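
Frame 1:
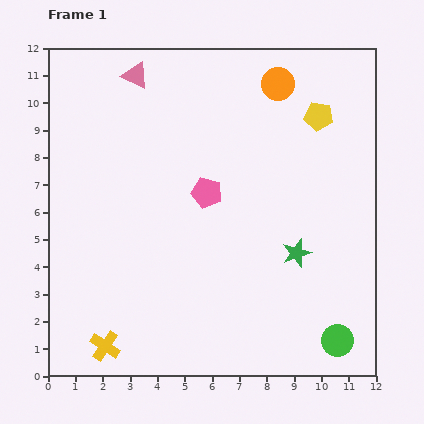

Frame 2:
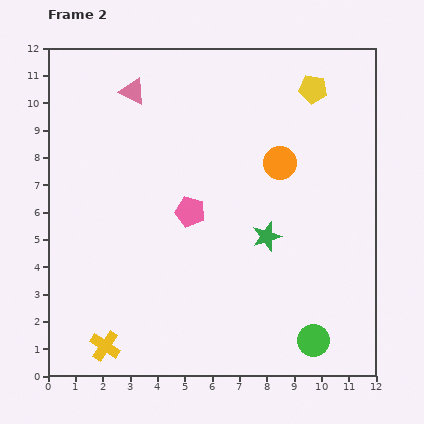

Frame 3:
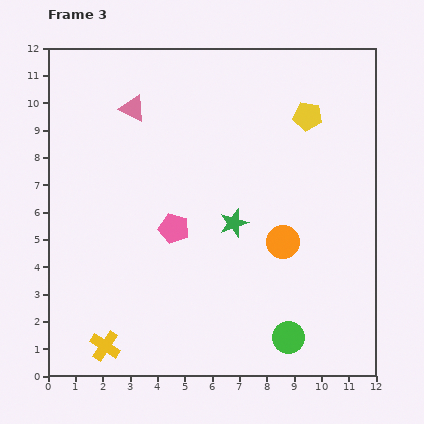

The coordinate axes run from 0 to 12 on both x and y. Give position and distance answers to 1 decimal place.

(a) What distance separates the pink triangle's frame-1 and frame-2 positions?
0.6

The pink triangle moved from (3.2, 11.0) to (3.1, 10.4), a distance of √(0.1² + 0.6²) ≈ 0.6.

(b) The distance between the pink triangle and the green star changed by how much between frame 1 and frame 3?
-3.2

Distance in frame 1: 8.8. Distance in frame 3: 5.6.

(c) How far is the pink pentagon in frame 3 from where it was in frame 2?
0.8

The pink pentagon moved from (5.2, 6.0) to (4.6, 5.4), a distance of √(0.6² + 0.6²) ≈ 0.8.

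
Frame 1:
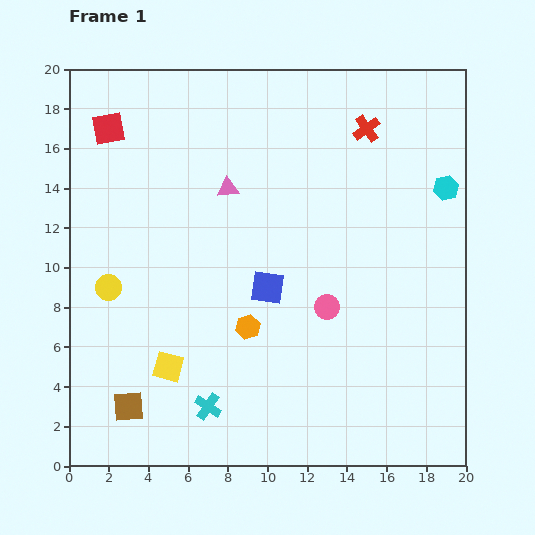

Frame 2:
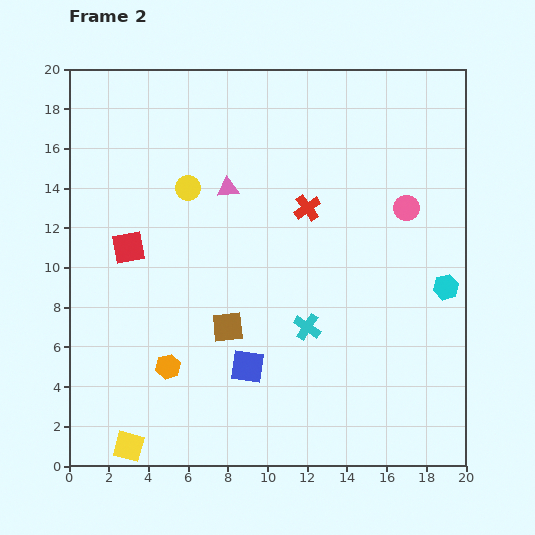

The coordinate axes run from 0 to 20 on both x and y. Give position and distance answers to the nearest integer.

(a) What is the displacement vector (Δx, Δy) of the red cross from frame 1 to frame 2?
(-3, -4)

The red cross was at (15, 17) in frame 1 and (12, 13) in frame 2.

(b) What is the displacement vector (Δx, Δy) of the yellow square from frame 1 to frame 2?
(-2, -4)

The yellow square was at (5, 5) in frame 1 and (3, 1) in frame 2.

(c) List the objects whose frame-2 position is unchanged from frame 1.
the pink triangle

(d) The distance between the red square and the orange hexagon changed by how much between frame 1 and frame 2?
-6

Distance in frame 1: 12. Distance in frame 2: 6.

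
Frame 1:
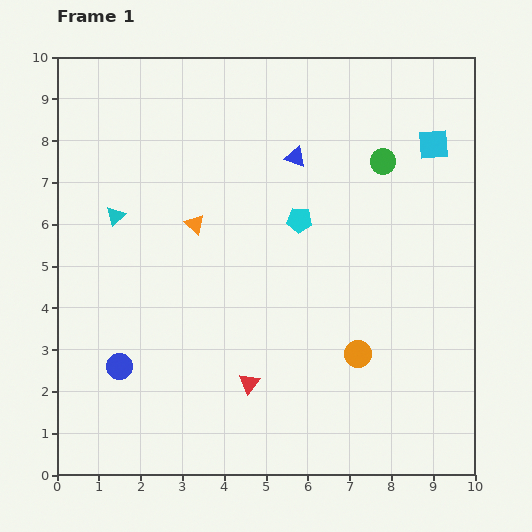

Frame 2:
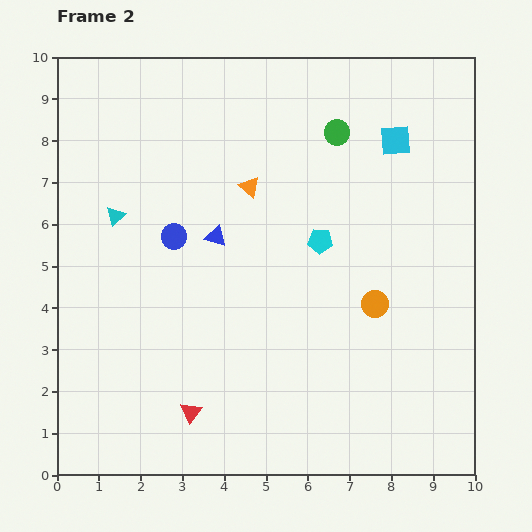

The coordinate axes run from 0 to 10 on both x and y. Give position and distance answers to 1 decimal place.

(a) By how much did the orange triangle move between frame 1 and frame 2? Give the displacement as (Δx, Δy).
(1.3, 0.9)

The orange triangle was at (3.3, 6.0) in frame 1 and (4.6, 6.9) in frame 2.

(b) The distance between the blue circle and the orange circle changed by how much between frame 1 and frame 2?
-0.6

Distance in frame 1: 5.7. Distance in frame 2: 5.1.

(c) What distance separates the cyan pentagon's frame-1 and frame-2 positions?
0.7

The cyan pentagon moved from (5.8, 6.1) to (6.3, 5.6), a distance of √(0.5² + 0.5²) ≈ 0.7.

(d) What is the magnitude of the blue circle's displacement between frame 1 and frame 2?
3.4

The blue circle moved from (1.5, 2.6) to (2.8, 5.7), a distance of √(1.3² + 3.1²) ≈ 3.4.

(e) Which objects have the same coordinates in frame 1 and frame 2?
the cyan triangle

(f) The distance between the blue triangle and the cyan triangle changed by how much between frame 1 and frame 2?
-2.0

Distance in frame 1: 4.5. Distance in frame 2: 2.5.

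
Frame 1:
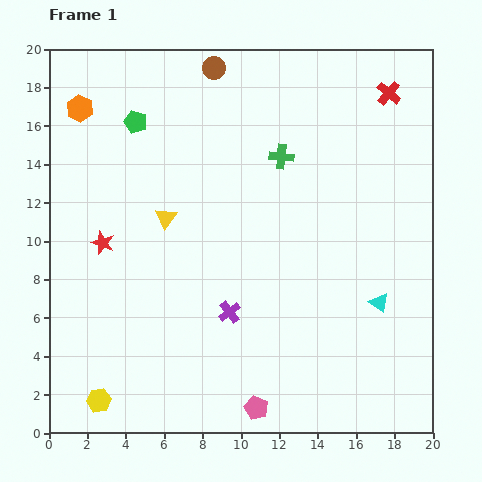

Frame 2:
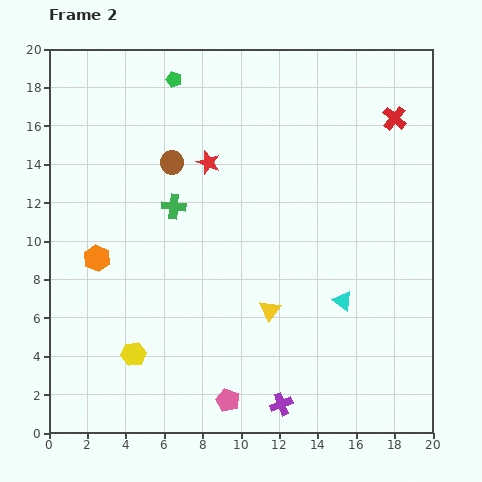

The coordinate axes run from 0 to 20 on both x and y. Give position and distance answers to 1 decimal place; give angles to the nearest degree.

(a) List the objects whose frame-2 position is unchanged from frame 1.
none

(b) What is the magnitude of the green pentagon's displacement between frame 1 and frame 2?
3.0

The green pentagon moved from (4.5, 16.2) to (6.5, 18.4), a distance of √(2.0² + 2.2²) ≈ 3.0.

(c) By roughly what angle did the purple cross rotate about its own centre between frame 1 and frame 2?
16° clockwise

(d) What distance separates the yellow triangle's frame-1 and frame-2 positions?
7.2

The yellow triangle moved from (6.1, 11.2) to (11.5, 6.4), a distance of √(5.4² + 4.8²) ≈ 7.2.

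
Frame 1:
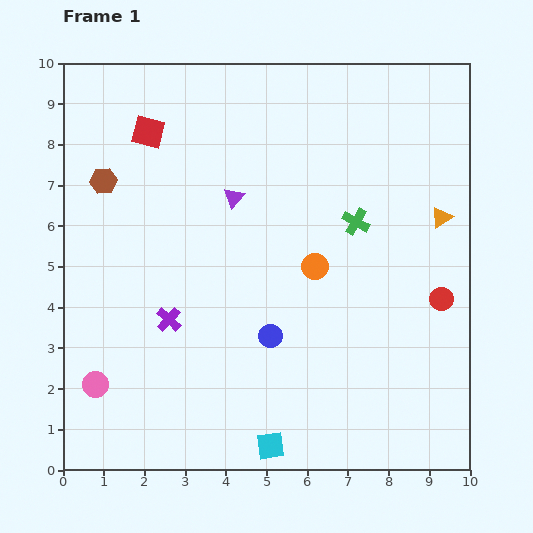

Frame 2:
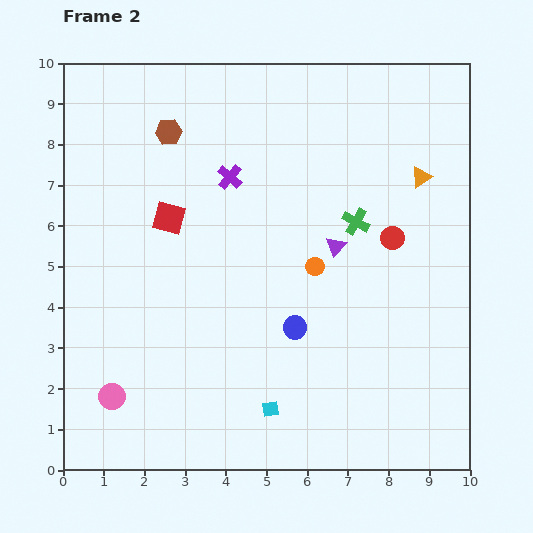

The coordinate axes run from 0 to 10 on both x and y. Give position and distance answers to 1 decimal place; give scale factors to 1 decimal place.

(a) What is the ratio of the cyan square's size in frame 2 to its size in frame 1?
0.6×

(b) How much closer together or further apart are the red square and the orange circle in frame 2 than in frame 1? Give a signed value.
-1.5

Distance in frame 1: 5.3. Distance in frame 2: 3.8.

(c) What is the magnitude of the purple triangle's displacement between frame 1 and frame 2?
2.8

The purple triangle moved from (4.2, 6.7) to (6.7, 5.5), a distance of √(2.5² + 1.2²) ≈ 2.8.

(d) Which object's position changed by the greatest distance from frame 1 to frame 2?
the purple cross

(moved 3.8; next 2.8)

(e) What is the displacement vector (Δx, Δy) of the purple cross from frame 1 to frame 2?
(1.5, 3.5)

The purple cross was at (2.6, 3.7) in frame 1 and (4.1, 7.2) in frame 2.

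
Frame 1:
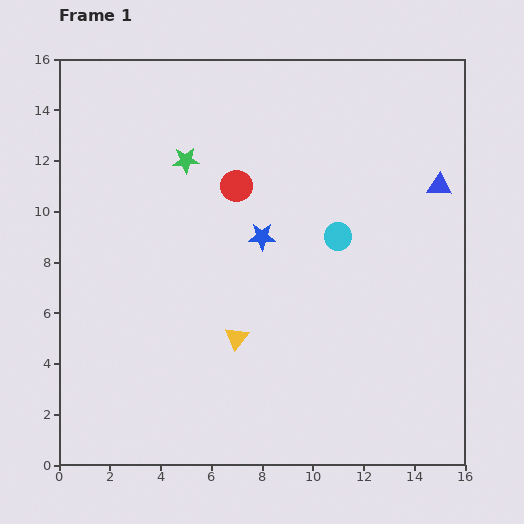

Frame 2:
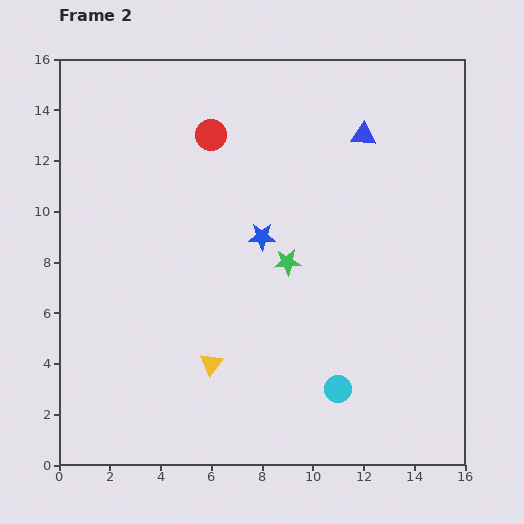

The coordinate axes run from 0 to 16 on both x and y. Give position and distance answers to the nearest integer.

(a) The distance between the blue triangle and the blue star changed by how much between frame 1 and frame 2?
-1

Distance in frame 1: 7. Distance in frame 2: 6.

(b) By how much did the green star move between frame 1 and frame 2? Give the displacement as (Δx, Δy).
(4, -4)

The green star was at (5, 12) in frame 1 and (9, 8) in frame 2.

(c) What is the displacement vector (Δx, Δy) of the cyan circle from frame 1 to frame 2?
(0, -6)

The cyan circle was at (11, 9) in frame 1 and (11, 3) in frame 2.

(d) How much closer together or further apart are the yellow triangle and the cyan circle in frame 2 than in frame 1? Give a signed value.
-1

Distance in frame 1: 6. Distance in frame 2: 5.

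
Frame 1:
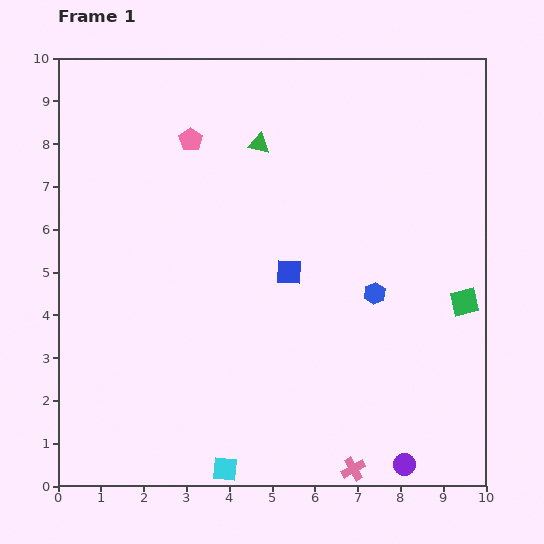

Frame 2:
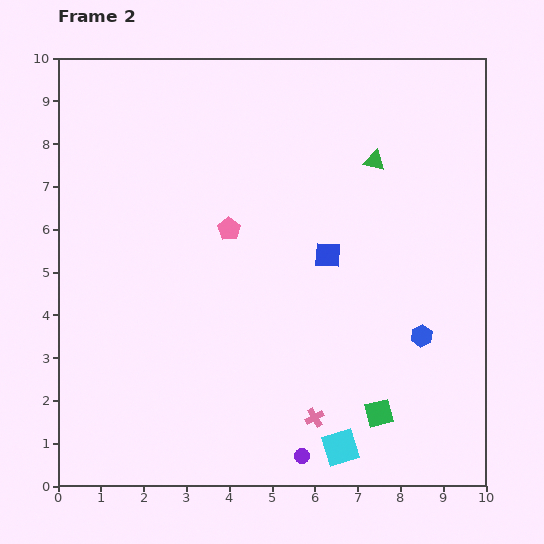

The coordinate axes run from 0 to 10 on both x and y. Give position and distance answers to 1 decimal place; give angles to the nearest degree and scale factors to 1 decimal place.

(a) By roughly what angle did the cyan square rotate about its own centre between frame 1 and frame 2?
22° counter-clockwise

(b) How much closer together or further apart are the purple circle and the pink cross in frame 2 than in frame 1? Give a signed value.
-0.3

Distance in frame 1: 1.2. Distance in frame 2: 0.9.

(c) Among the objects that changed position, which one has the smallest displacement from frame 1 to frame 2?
the blue square

(moved 1.0)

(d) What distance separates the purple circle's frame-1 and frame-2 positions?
2.4

The purple circle moved from (8.1, 0.5) to (5.7, 0.7), a distance of √(2.4² + 0.2²) ≈ 2.4.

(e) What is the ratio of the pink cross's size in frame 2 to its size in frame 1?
0.8×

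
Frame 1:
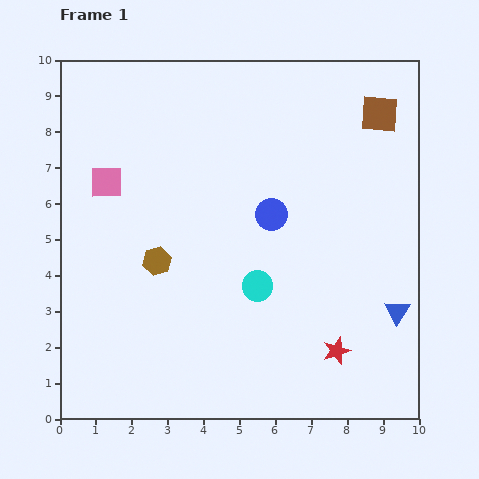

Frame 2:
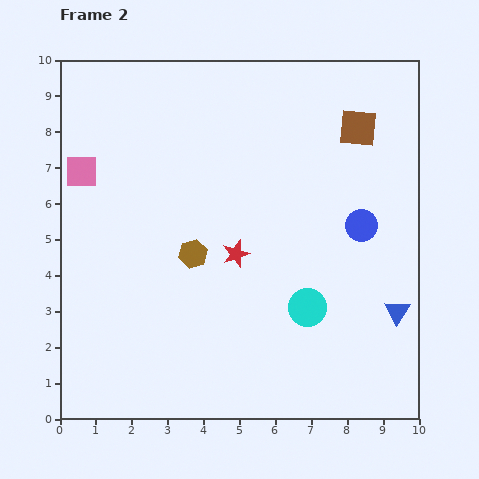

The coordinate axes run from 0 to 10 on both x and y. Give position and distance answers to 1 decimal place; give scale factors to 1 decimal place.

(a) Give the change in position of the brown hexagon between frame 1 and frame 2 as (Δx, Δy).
(1.0, 0.2)

The brown hexagon was at (2.7, 4.4) in frame 1 and (3.7, 4.6) in frame 2.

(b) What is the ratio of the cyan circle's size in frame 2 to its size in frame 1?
1.3×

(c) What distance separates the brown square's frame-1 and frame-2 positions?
0.7

The brown square moved from (8.9, 8.5) to (8.3, 8.1), a distance of √(0.6² + 0.4²) ≈ 0.7.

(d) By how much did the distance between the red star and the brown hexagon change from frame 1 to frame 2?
-4.4

Distance in frame 1: 5.6. Distance in frame 2: 1.2.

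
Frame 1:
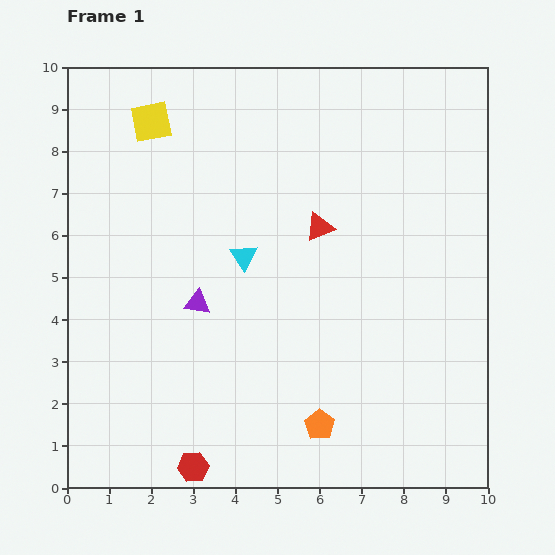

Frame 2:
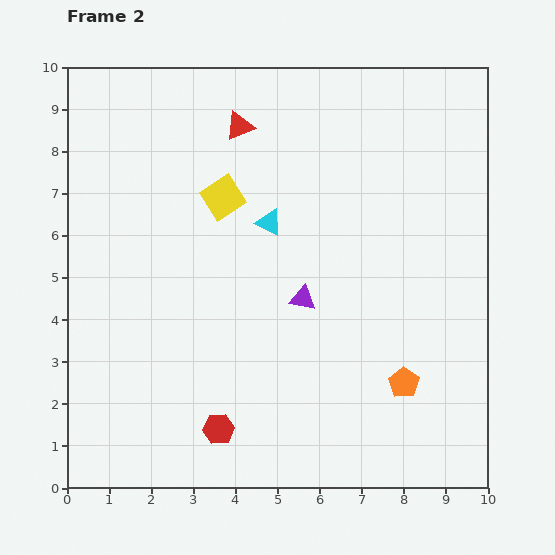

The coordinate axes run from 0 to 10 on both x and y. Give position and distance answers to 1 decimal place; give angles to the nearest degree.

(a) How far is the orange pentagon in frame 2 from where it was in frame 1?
2.2

The orange pentagon moved from (6.0, 1.5) to (8.0, 2.5), a distance of √(2.0² + 1.0²) ≈ 2.2.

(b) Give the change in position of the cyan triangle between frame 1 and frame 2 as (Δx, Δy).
(0.6, 0.8)

The cyan triangle was at (4.2, 5.5) in frame 1 and (4.8, 6.3) in frame 2.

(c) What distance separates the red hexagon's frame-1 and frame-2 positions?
1.1

The red hexagon moved from (3.0, 0.5) to (3.6, 1.4), a distance of √(0.6² + 0.9²) ≈ 1.1.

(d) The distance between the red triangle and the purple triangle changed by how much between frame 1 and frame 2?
+1.0

Distance in frame 1: 3.4. Distance in frame 2: 4.4.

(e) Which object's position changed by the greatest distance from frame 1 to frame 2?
the red triangle

(moved 3.1; next 2.5)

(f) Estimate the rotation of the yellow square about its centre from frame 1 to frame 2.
21° counter-clockwise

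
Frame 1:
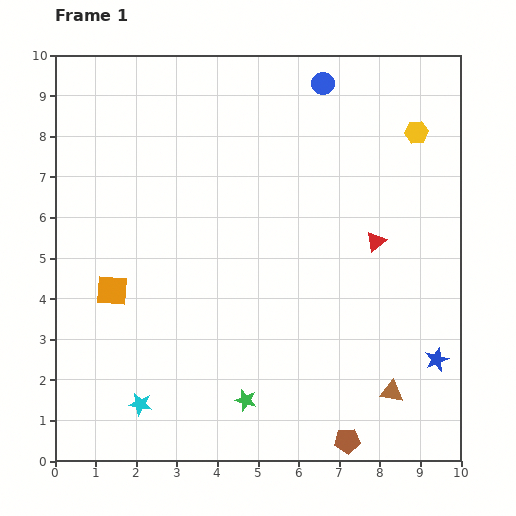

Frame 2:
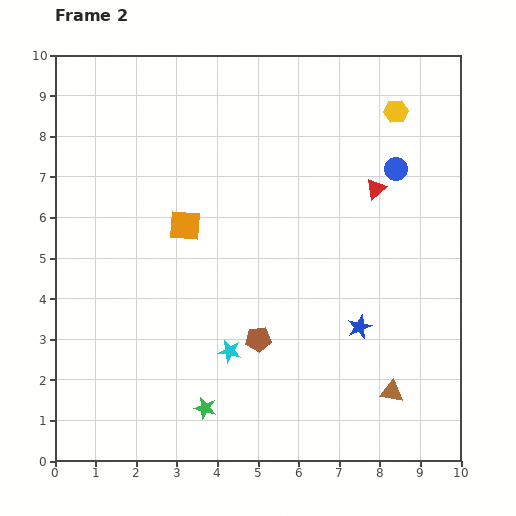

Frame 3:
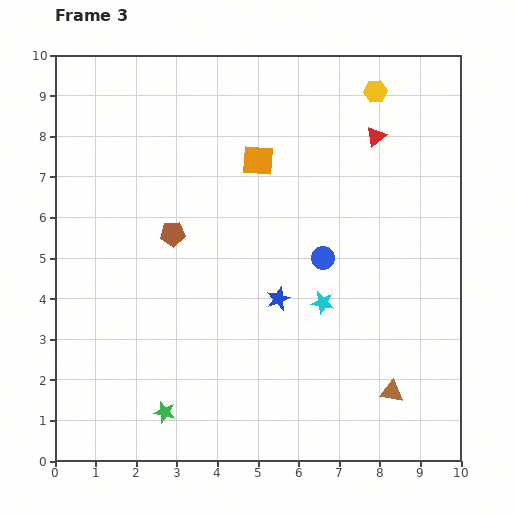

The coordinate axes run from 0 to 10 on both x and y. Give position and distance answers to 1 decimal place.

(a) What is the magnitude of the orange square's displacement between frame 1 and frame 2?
2.4

The orange square moved from (1.4, 4.2) to (3.2, 5.8), a distance of √(1.8² + 1.6²) ≈ 2.4.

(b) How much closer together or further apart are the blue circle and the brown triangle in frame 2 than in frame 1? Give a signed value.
-2.3

Distance in frame 1: 7.8. Distance in frame 2: 5.5.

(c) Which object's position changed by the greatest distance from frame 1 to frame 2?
the brown pentagon

(moved 3.3; next 2.8)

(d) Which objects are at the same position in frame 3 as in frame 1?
the brown triangle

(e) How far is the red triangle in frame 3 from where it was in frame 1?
2.6

The red triangle moved from (7.9, 5.4) to (7.9, 8.0), a distance of √(0.0² + 2.6²) ≈ 2.6.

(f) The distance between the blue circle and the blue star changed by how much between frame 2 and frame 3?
-2.5

Distance in frame 2: 4.0. Distance in frame 3: 1.5.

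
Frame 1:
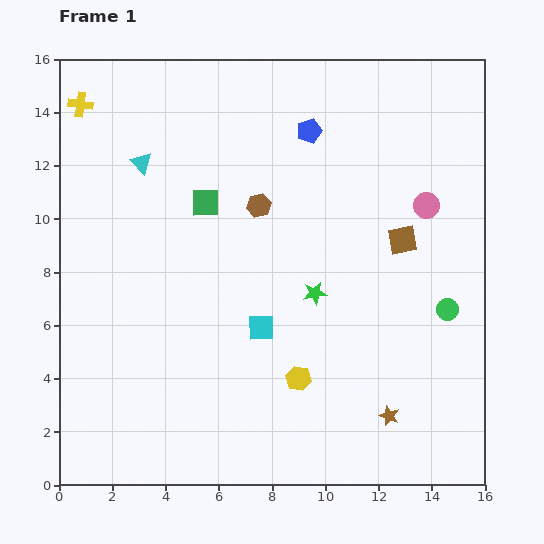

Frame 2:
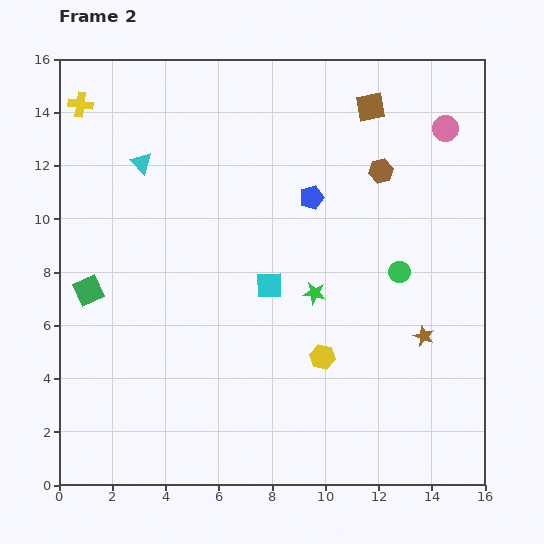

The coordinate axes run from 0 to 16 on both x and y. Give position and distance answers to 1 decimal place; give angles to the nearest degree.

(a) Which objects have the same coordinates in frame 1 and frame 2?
the cyan triangle, the yellow cross, the green star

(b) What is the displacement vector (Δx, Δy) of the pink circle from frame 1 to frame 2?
(0.7, 2.9)

The pink circle was at (13.8, 10.5) in frame 1 and (14.5, 13.4) in frame 2.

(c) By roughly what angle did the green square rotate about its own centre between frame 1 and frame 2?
24° counter-clockwise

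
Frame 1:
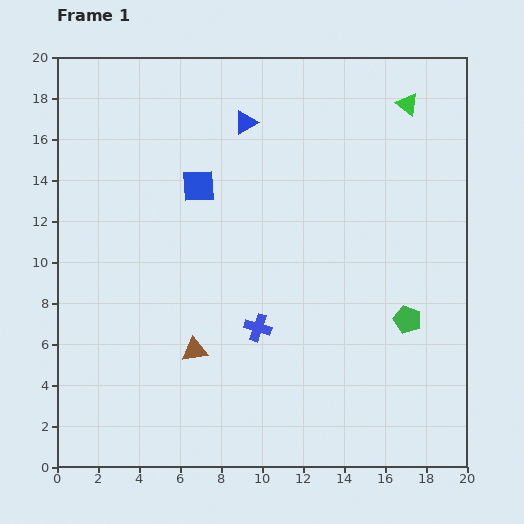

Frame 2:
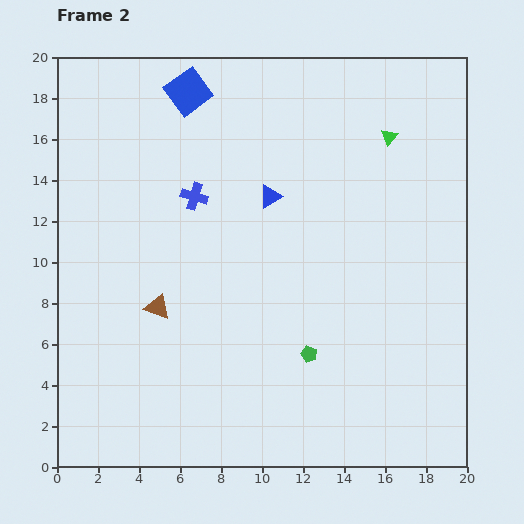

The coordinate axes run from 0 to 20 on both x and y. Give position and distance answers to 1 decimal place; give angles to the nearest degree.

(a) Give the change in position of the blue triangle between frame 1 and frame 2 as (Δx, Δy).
(1.2, -3.6)

The blue triangle was at (9.2, 16.8) in frame 1 and (10.4, 13.2) in frame 2.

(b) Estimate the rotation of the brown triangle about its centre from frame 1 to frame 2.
28° clockwise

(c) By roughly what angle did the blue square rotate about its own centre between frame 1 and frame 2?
33° counter-clockwise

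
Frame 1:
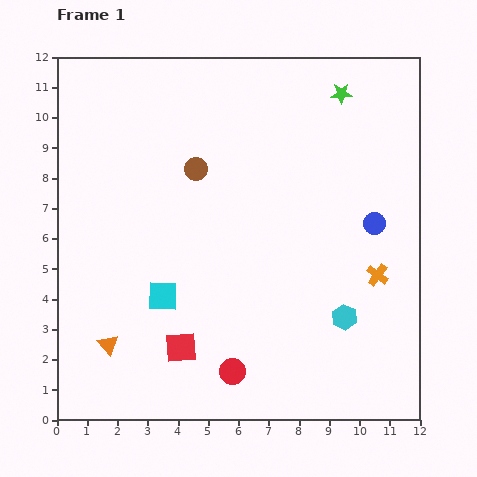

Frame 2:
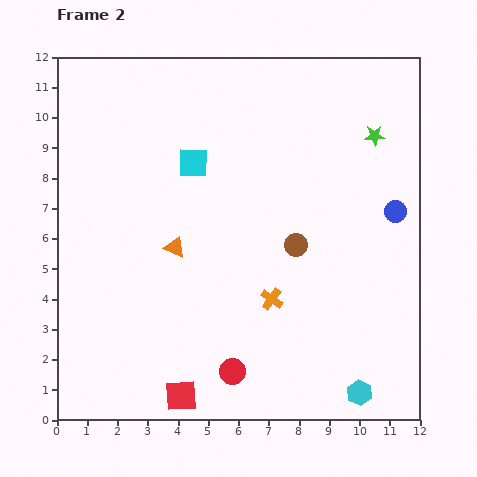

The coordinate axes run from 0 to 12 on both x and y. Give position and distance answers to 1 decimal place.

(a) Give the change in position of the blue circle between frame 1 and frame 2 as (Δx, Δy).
(0.7, 0.4)

The blue circle was at (10.5, 6.5) in frame 1 and (11.2, 6.9) in frame 2.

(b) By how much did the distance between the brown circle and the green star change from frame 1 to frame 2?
-1.0

Distance in frame 1: 5.4. Distance in frame 2: 4.4.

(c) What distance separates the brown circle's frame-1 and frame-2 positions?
4.1

The brown circle moved from (4.6, 8.3) to (7.9, 5.8), a distance of √(3.3² + 2.5²) ≈ 4.1.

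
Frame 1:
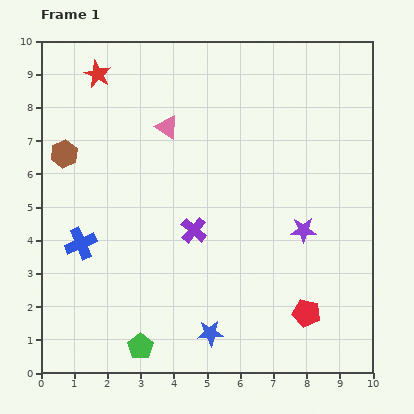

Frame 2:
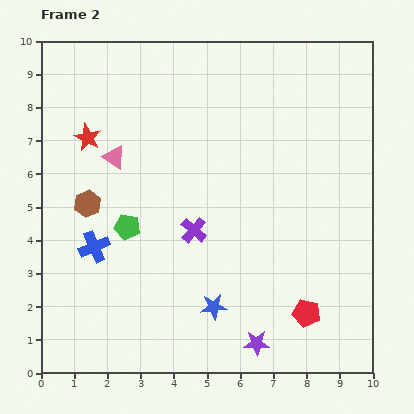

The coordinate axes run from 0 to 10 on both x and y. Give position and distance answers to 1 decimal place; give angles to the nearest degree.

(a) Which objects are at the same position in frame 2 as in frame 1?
the red pentagon, the purple cross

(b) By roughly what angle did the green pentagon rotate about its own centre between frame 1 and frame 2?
25° counter-clockwise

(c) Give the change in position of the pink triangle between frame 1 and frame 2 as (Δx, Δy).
(-1.6, -0.9)

The pink triangle was at (3.8, 7.4) in frame 1 and (2.2, 6.5) in frame 2.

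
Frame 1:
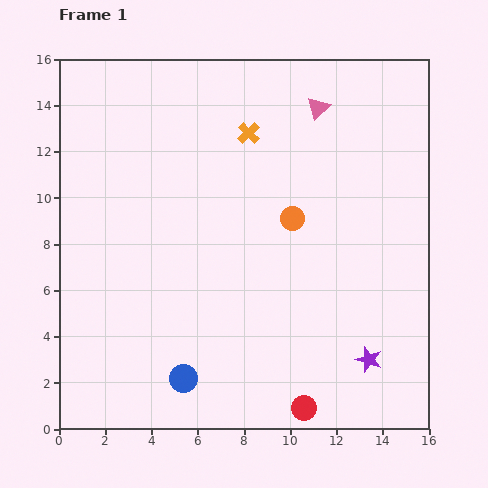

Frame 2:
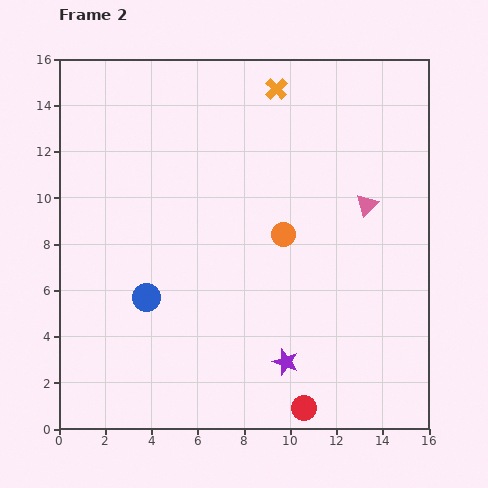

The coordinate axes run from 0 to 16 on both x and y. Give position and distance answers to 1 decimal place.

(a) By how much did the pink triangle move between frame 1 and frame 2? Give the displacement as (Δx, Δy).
(2.1, -4.2)

The pink triangle was at (11.2, 13.9) in frame 1 and (13.3, 9.7) in frame 2.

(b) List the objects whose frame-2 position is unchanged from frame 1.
the red circle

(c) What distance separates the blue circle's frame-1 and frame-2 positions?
3.8

The blue circle moved from (5.4, 2.2) to (3.8, 5.7), a distance of √(1.6² + 3.5²) ≈ 3.8.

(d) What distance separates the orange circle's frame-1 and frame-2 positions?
0.8

The orange circle moved from (10.1, 9.1) to (9.7, 8.4), a distance of √(0.4² + 0.7²) ≈ 0.8.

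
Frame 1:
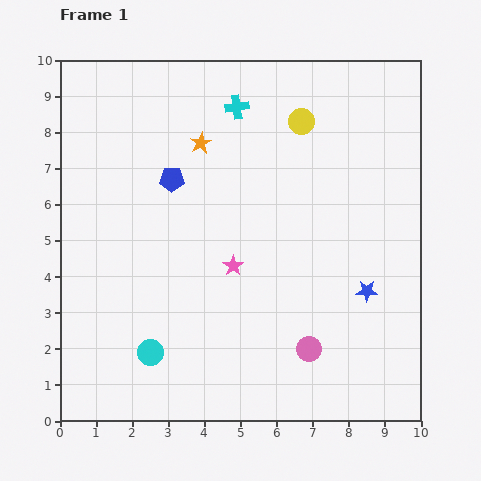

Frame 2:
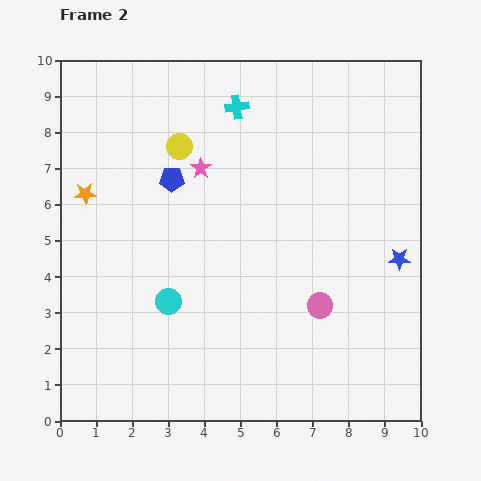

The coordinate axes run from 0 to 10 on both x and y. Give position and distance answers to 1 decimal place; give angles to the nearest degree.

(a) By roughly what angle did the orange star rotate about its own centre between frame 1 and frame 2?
24° clockwise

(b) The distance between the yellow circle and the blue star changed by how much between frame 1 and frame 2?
+1.8

Distance in frame 1: 5.0. Distance in frame 2: 6.8.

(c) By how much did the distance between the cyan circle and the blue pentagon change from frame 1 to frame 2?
-1.4

Distance in frame 1: 4.8. Distance in frame 2: 3.4.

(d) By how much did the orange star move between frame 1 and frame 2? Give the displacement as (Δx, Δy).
(-3.2, -1.4)

The orange star was at (3.9, 7.7) in frame 1 and (0.7, 6.3) in frame 2.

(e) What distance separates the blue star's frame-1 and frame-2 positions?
1.3

The blue star moved from (8.5, 3.6) to (9.4, 4.5), a distance of √(0.9² + 0.9²) ≈ 1.3.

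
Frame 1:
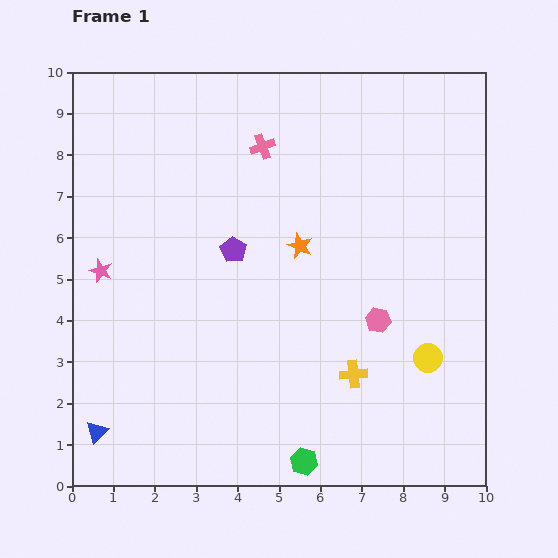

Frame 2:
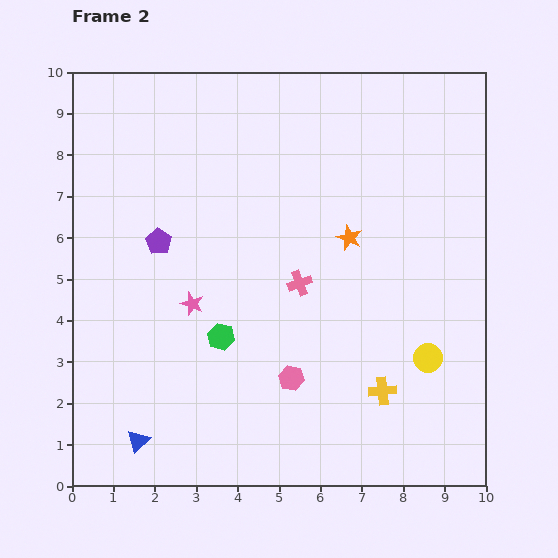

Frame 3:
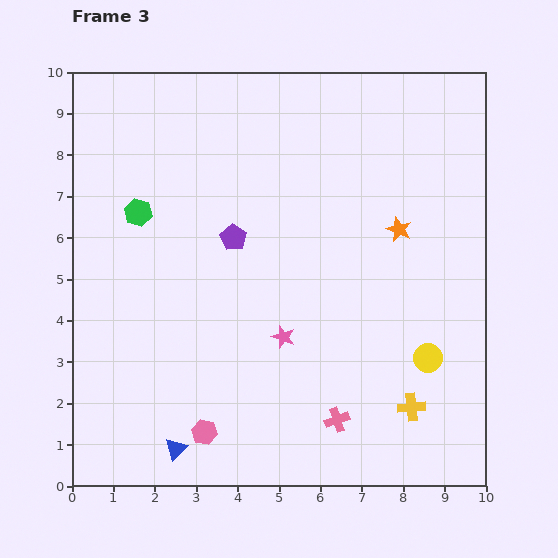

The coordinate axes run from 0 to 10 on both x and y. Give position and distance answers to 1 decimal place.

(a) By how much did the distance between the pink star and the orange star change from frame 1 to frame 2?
-0.7

Distance in frame 1: 4.8. Distance in frame 2: 4.1.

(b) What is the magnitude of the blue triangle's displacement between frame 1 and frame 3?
1.9

The blue triangle moved from (0.6, 1.3) to (2.5, 0.9), a distance of √(1.9² + 0.4²) ≈ 1.9.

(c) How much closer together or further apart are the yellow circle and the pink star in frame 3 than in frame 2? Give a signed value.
-2.3

Distance in frame 2: 5.8. Distance in frame 3: 3.5.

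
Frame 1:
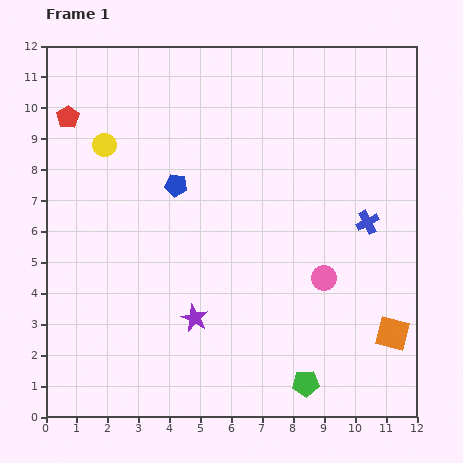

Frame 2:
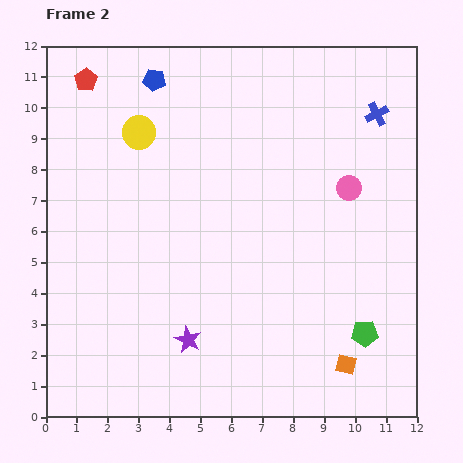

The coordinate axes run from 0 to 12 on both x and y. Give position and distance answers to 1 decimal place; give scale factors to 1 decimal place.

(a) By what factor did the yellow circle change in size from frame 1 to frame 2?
1.4×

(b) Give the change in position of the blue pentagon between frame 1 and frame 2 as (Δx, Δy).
(-0.7, 3.4)

The blue pentagon was at (4.2, 7.5) in frame 1 and (3.5, 10.9) in frame 2.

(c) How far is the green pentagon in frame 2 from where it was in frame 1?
2.5

The green pentagon moved from (8.4, 1.1) to (10.3, 2.7), a distance of √(1.9² + 1.6²) ≈ 2.5.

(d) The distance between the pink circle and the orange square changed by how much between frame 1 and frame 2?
+2.9

Distance in frame 1: 2.8. Distance in frame 2: 5.7.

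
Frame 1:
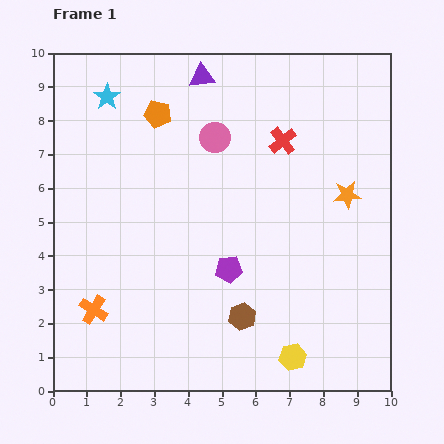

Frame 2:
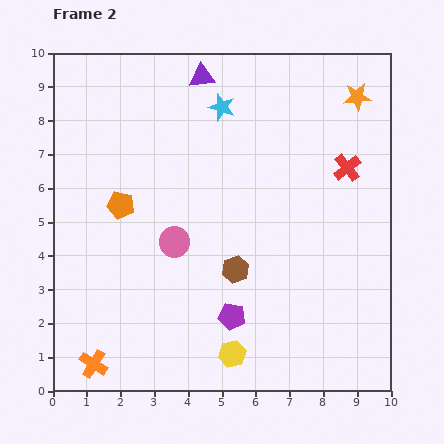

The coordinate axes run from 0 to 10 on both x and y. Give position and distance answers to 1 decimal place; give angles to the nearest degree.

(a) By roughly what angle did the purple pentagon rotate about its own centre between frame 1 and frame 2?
15° clockwise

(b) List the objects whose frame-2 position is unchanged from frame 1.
the purple triangle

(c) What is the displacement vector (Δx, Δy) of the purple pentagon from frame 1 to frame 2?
(0.1, -1.4)

The purple pentagon was at (5.2, 3.6) in frame 1 and (5.3, 2.2) in frame 2.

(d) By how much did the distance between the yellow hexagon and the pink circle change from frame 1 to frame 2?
-3.2

Distance in frame 1: 6.9. Distance in frame 2: 3.7.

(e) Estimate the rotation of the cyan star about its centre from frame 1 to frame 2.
21° counter-clockwise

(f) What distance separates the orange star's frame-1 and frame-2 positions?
2.9

The orange star moved from (8.7, 5.8) to (9.0, 8.7), a distance of √(0.3² + 2.9²) ≈ 2.9.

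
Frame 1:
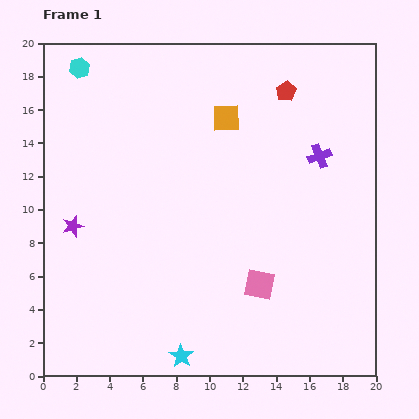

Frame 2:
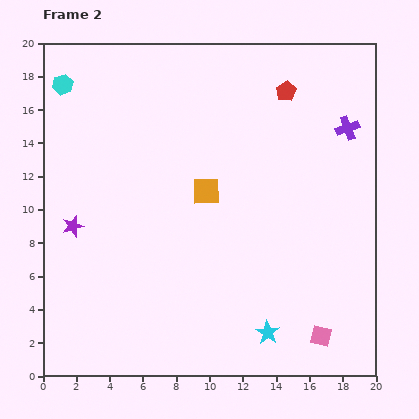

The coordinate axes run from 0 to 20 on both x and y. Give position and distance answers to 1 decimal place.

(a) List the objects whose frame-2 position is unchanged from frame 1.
the red pentagon, the purple star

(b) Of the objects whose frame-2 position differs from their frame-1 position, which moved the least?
the cyan hexagon

(moved 1.4)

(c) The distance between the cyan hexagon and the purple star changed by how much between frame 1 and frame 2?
-1.0

Distance in frame 1: 9.5. Distance in frame 2: 8.5.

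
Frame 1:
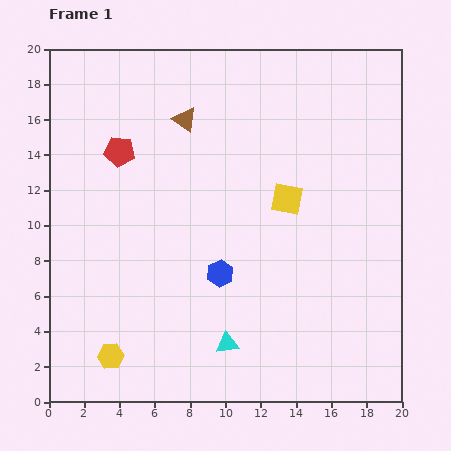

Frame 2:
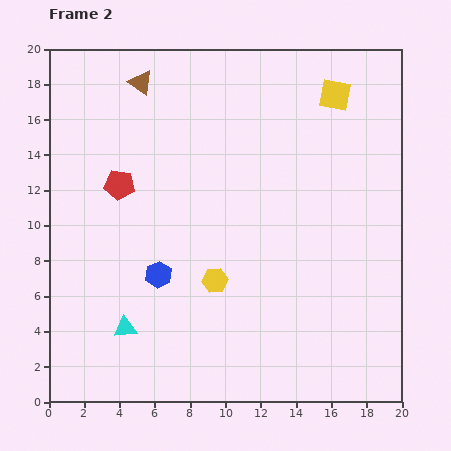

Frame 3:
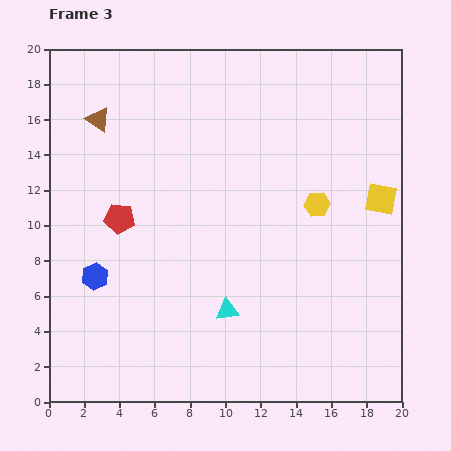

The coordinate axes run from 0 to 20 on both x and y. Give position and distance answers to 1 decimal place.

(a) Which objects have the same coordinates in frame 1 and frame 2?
none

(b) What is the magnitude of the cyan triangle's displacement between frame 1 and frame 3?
1.9

The cyan triangle moved from (10.1, 3.3) to (10.1, 5.2), a distance of √(0.0² + 1.9²) ≈ 1.9.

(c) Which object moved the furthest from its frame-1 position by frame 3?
the yellow hexagon

(moved 14.5; next 7.1)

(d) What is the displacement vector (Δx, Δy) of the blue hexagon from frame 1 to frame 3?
(-7.1, -0.2)

The blue hexagon was at (9.7, 7.3) in frame 1 and (2.6, 7.1) in frame 3.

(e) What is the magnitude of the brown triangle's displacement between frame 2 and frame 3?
3.2

The brown triangle moved from (5.2, 18.1) to (2.8, 16.0), a distance of √(2.4² + 2.1²) ≈ 3.2.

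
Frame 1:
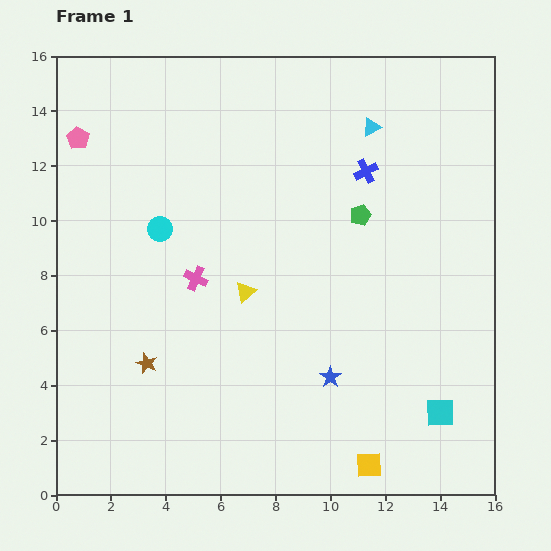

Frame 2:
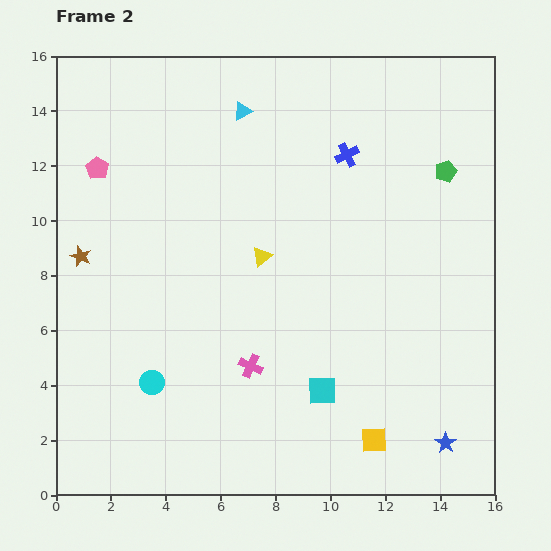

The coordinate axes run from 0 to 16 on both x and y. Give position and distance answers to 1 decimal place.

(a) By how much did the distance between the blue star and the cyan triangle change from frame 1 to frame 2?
+5.0

Distance in frame 1: 9.2. Distance in frame 2: 14.2.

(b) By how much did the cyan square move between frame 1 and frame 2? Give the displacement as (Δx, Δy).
(-4.3, 0.8)

The cyan square was at (14.0, 3.0) in frame 1 and (9.7, 3.8) in frame 2.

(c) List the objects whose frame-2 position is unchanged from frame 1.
none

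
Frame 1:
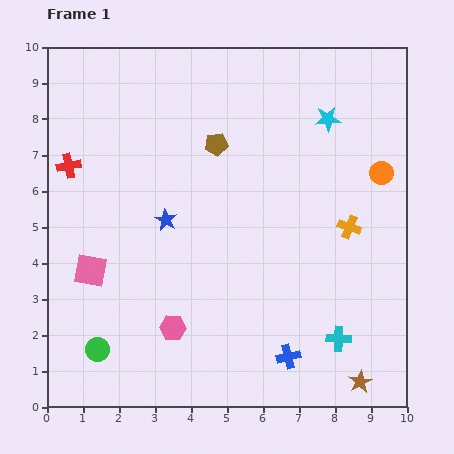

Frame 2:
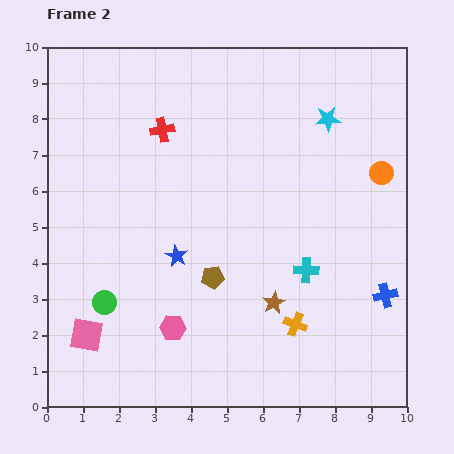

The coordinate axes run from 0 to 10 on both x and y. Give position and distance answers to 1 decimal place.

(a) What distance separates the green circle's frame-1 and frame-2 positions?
1.3

The green circle moved from (1.4, 1.6) to (1.6, 2.9), a distance of √(0.2² + 1.3²) ≈ 1.3.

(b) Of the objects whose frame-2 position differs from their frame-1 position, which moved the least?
the blue star

(moved 1.0)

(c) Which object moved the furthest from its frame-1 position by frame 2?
the brown pentagon

(moved 3.7; next 3.3)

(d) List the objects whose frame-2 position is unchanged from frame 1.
the pink hexagon, the cyan star, the orange circle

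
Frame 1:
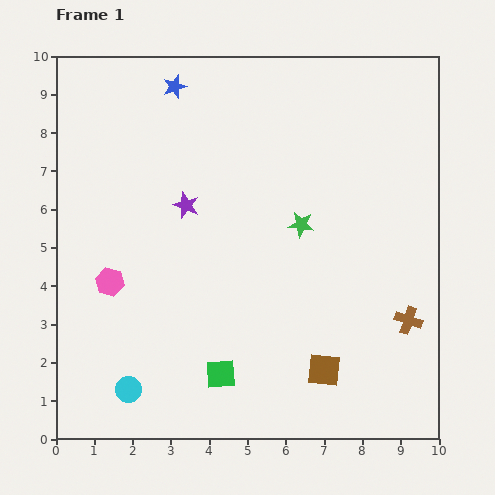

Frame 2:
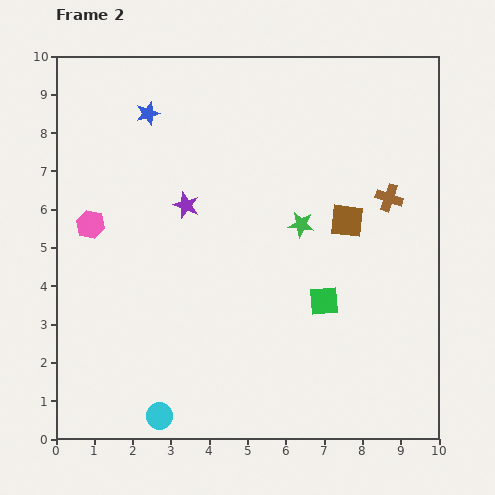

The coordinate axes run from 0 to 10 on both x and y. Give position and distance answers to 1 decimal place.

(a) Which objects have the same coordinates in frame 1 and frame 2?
the purple star, the green star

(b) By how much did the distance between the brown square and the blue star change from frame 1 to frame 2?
-2.5

Distance in frame 1: 8.4. Distance in frame 2: 5.9.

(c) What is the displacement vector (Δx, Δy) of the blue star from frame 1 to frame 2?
(-0.7, -0.7)

The blue star was at (3.1, 9.2) in frame 1 and (2.4, 8.5) in frame 2.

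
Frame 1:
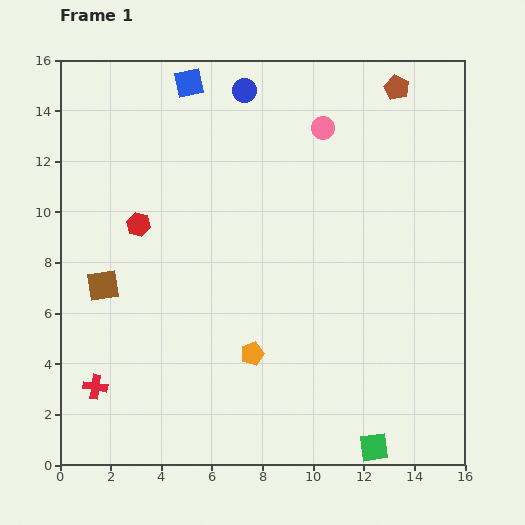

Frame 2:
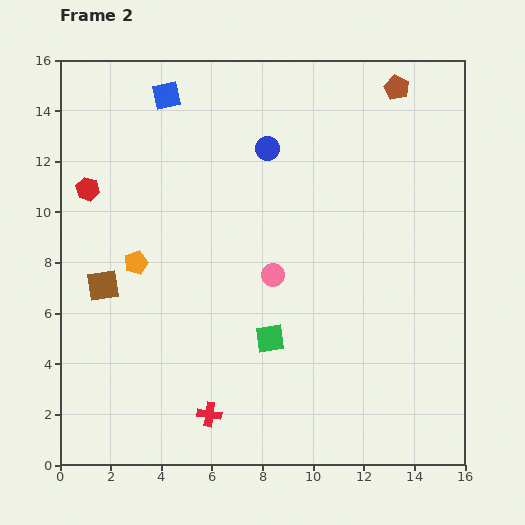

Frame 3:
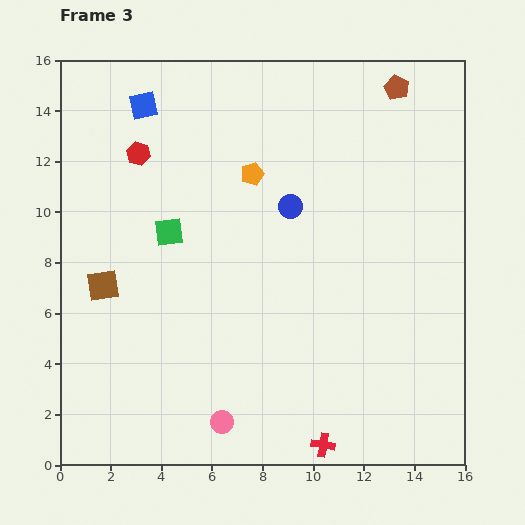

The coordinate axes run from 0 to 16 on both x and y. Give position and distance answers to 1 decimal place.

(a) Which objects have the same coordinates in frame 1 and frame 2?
the brown square, the brown pentagon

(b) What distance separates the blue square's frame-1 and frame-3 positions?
2.0

The blue square moved from (5.1, 15.1) to (3.3, 14.2), a distance of √(1.8² + 0.9²) ≈ 2.0.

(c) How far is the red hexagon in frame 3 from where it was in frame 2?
2.4

The red hexagon moved from (1.1, 10.9) to (3.1, 12.3), a distance of √(2.0² + 1.4²) ≈ 2.4.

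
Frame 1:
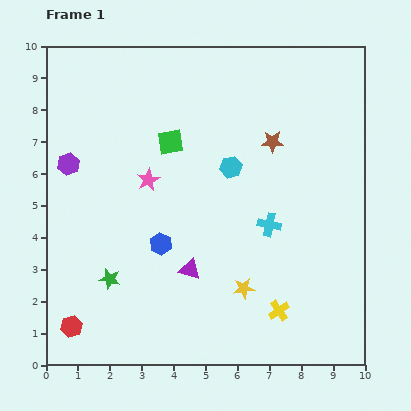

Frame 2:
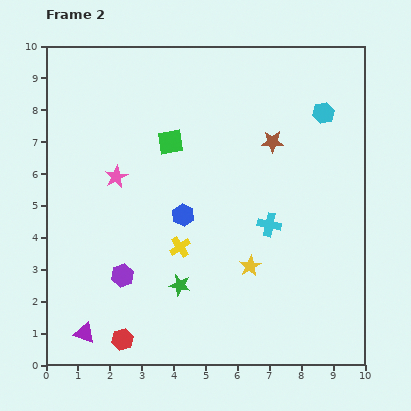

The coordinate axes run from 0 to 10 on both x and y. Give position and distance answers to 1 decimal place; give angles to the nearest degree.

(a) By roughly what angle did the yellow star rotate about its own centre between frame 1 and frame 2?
23° counter-clockwise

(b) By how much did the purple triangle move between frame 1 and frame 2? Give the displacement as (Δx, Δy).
(-3.3, -2.0)

The purple triangle was at (4.5, 3.0) in frame 1 and (1.2, 1.0) in frame 2.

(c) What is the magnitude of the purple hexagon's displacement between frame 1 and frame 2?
3.9

The purple hexagon moved from (0.7, 6.3) to (2.4, 2.8), a distance of √(1.7² + 3.5²) ≈ 3.9.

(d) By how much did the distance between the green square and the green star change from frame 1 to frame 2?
-0.2

Distance in frame 1: 4.7. Distance in frame 2: 4.5.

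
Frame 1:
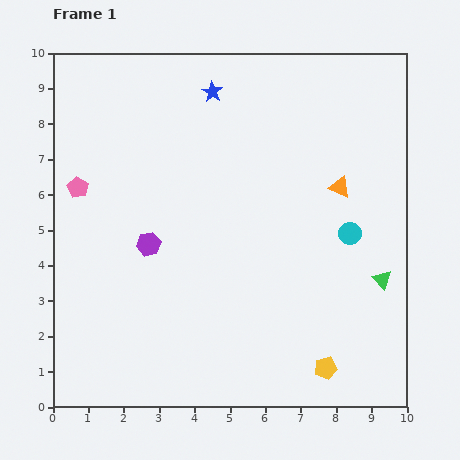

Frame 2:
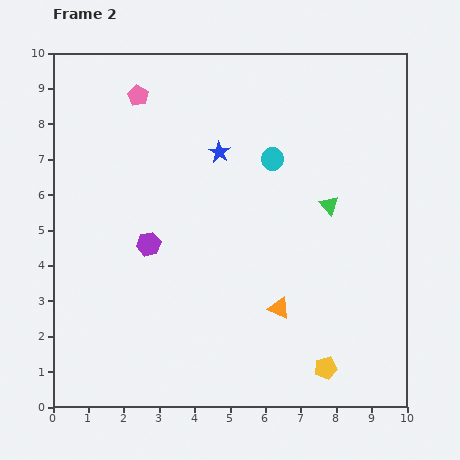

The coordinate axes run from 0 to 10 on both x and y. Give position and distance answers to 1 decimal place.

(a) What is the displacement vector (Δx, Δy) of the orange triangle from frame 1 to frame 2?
(-1.7, -3.4)

The orange triangle was at (8.1, 6.2) in frame 1 and (6.4, 2.8) in frame 2.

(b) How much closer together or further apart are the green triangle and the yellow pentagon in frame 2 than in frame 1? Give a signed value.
+1.6

Distance in frame 1: 3.0. Distance in frame 2: 4.6.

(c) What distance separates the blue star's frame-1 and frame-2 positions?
1.7

The blue star moved from (4.5, 8.9) to (4.7, 7.2), a distance of √(0.2² + 1.7²) ≈ 1.7.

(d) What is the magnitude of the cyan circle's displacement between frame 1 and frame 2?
3.0

The cyan circle moved from (8.4, 4.9) to (6.2, 7.0), a distance of √(2.2² + 2.1²) ≈ 3.0.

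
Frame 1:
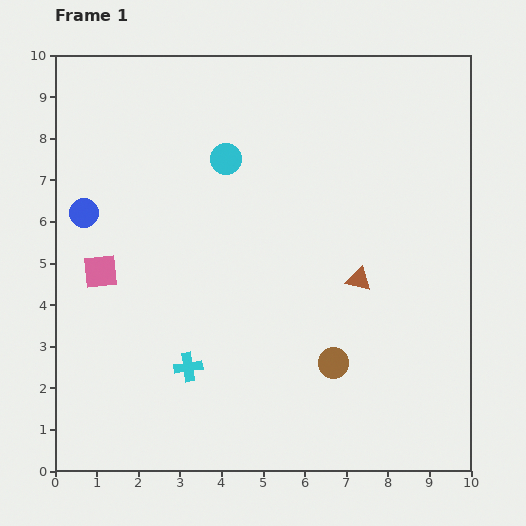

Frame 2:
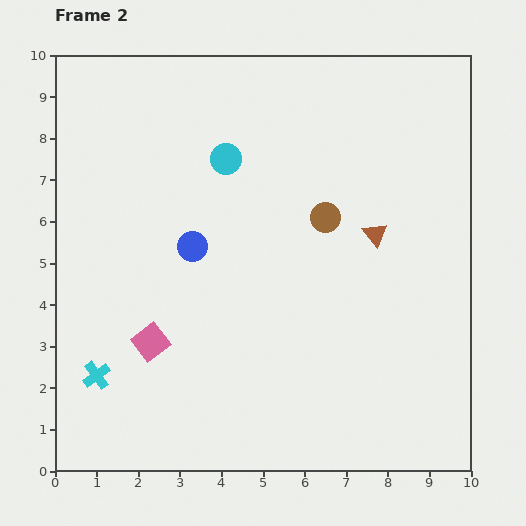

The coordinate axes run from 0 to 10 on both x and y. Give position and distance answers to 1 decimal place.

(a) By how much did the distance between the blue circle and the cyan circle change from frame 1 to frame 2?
-1.4

Distance in frame 1: 3.6. Distance in frame 2: 2.2.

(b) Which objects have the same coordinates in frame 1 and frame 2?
the cyan circle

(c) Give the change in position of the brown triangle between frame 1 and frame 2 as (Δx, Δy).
(0.4, 1.1)

The brown triangle was at (7.3, 4.6) in frame 1 and (7.7, 5.7) in frame 2.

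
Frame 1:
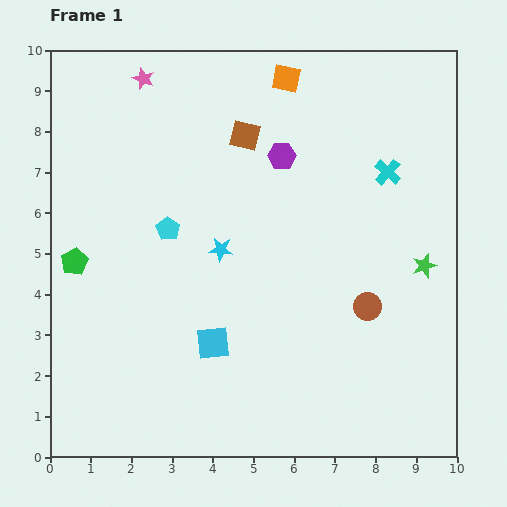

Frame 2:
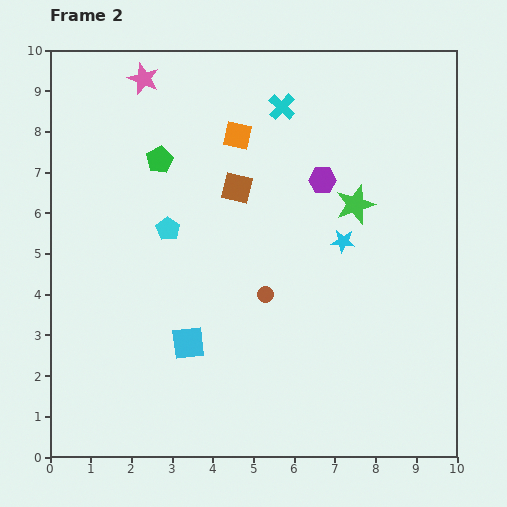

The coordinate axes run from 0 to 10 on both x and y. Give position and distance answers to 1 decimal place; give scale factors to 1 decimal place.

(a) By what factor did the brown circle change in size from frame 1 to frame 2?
0.6×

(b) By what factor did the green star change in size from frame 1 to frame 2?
1.6×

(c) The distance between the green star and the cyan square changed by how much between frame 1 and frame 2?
-0.2

Distance in frame 1: 5.5. Distance in frame 2: 5.3.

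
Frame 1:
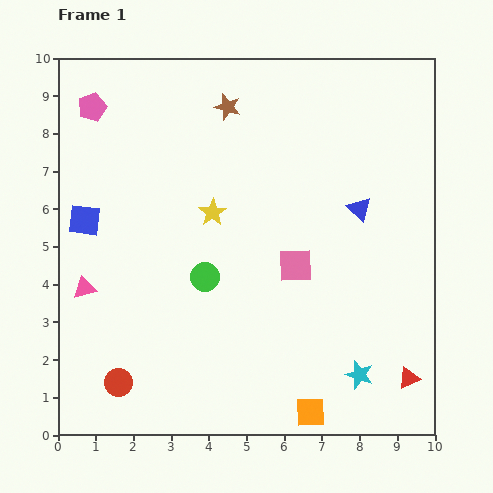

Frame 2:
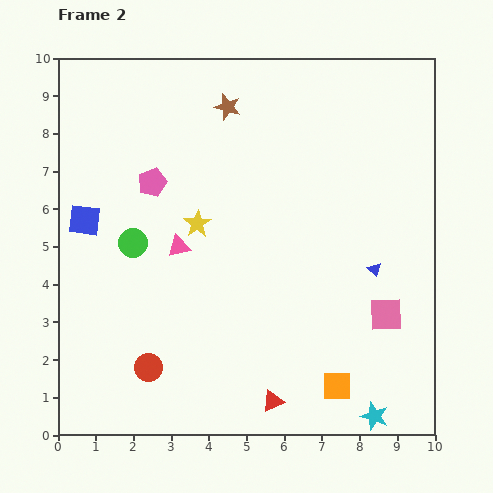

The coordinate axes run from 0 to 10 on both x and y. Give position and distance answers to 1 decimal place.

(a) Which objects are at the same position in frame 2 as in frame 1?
the blue square, the brown star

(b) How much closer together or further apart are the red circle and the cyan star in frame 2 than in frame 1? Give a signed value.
-0.3

Distance in frame 1: 6.4. Distance in frame 2: 6.1.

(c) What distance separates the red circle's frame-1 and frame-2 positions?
0.9

The red circle moved from (1.6, 1.4) to (2.4, 1.8), a distance of √(0.8² + 0.4²) ≈ 0.9.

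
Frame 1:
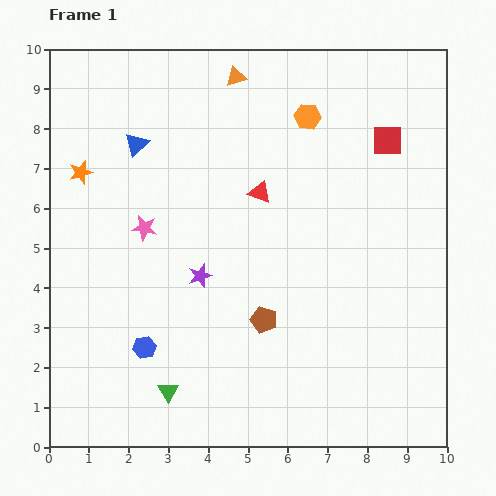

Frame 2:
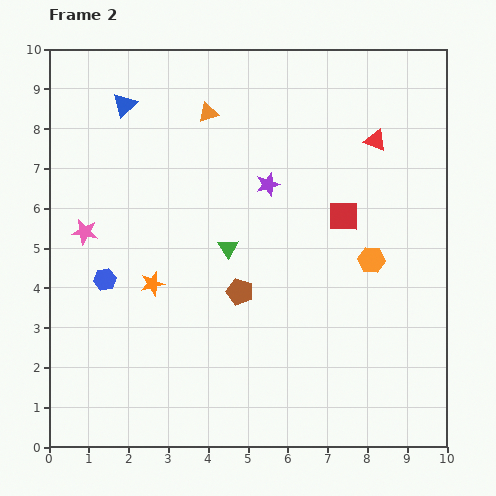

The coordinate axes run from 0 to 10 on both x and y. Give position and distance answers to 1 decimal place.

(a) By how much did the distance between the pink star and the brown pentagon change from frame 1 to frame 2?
+0.4

Distance in frame 1: 3.8. Distance in frame 2: 4.2.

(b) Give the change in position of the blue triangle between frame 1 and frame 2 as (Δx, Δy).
(-0.3, 1.0)

The blue triangle was at (2.2, 7.6) in frame 1 and (1.9, 8.6) in frame 2.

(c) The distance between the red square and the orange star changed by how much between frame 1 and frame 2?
-2.6

Distance in frame 1: 7.7. Distance in frame 2: 5.1.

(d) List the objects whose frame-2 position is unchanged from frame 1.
none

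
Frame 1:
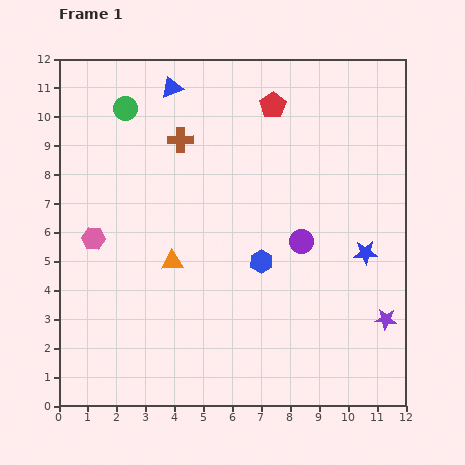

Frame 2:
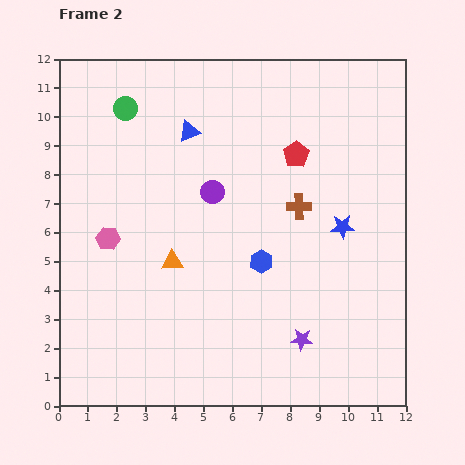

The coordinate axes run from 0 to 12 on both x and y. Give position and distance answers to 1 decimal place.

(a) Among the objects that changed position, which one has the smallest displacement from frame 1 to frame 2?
the pink hexagon

(moved 0.5)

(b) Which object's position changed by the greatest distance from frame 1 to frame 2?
the brown cross

(moved 4.7; next 3.5)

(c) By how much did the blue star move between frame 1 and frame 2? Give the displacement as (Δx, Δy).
(-0.8, 0.9)

The blue star was at (10.6, 5.3) in frame 1 and (9.8, 6.2) in frame 2.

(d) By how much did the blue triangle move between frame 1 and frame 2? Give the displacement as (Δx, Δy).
(0.6, -1.5)

The blue triangle was at (3.9, 11.0) in frame 1 and (4.5, 9.5) in frame 2.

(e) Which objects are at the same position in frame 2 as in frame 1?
the green circle, the orange triangle, the blue hexagon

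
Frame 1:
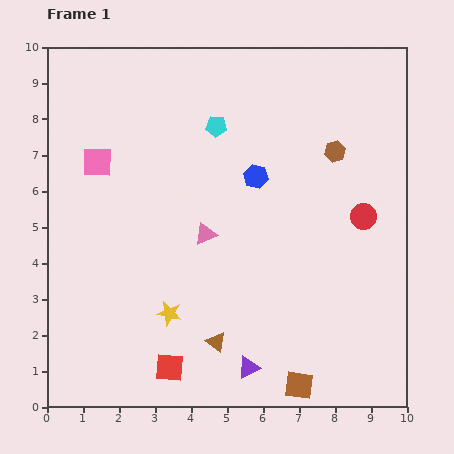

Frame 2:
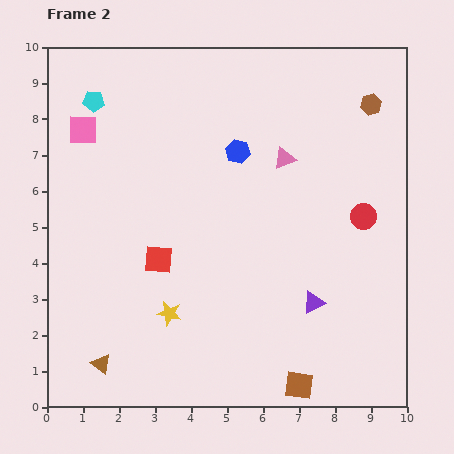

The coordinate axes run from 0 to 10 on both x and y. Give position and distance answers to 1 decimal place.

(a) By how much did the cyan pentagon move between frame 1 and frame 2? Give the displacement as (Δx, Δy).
(-3.4, 0.7)

The cyan pentagon was at (4.7, 7.8) in frame 1 and (1.3, 8.5) in frame 2.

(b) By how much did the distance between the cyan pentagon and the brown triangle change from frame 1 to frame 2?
+1.3

Distance in frame 1: 6.0. Distance in frame 2: 7.3.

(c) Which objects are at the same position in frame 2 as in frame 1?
the yellow star, the brown square, the red circle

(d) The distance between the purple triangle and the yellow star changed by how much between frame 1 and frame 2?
+1.3

Distance in frame 1: 2.7. Distance in frame 2: 4.0.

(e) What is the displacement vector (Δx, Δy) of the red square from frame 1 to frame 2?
(-0.3, 3.0)

The red square was at (3.4, 1.1) in frame 1 and (3.1, 4.1) in frame 2.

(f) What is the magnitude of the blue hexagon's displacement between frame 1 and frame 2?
0.9

The blue hexagon moved from (5.8, 6.4) to (5.3, 7.1), a distance of √(0.5² + 0.7²) ≈ 0.9.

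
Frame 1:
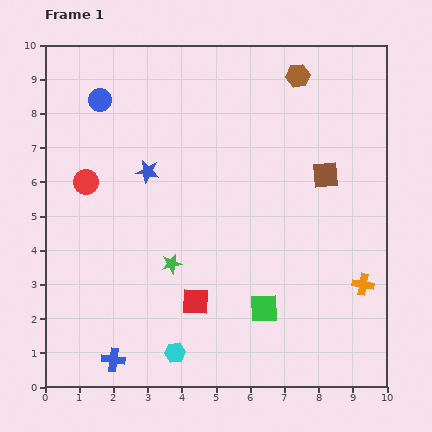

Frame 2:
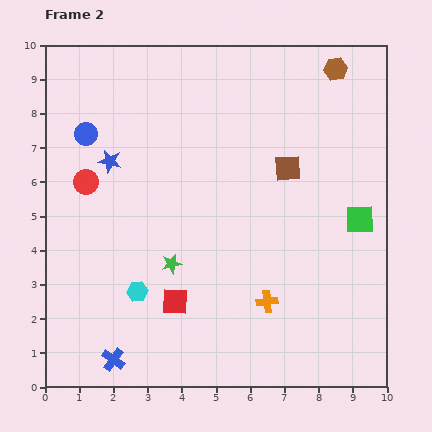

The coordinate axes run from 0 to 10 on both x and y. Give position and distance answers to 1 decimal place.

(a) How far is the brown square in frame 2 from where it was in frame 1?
1.1

The brown square moved from (8.2, 6.2) to (7.1, 6.4), a distance of √(1.1² + 0.2²) ≈ 1.1.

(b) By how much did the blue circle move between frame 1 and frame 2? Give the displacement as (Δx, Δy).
(-0.4, -1.0)

The blue circle was at (1.6, 8.4) in frame 1 and (1.2, 7.4) in frame 2.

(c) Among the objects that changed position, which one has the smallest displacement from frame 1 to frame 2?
the red square

(moved 0.6)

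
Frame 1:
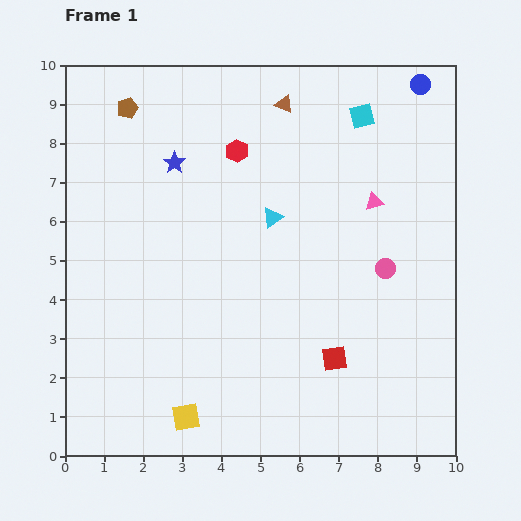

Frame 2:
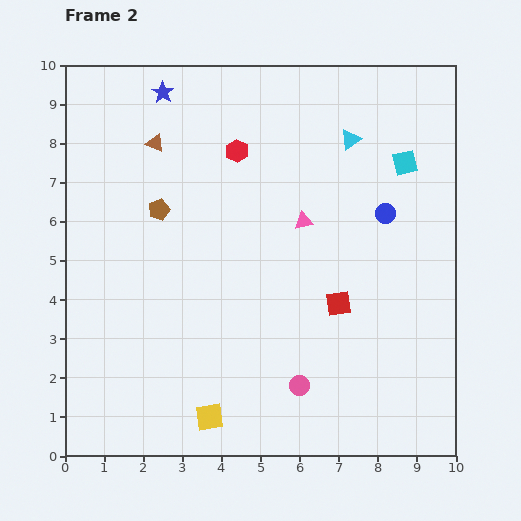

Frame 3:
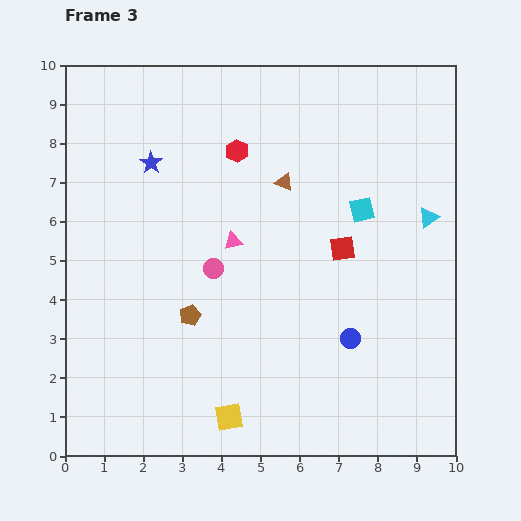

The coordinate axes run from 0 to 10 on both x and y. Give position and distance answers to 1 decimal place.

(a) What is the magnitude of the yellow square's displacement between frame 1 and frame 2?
0.6

The yellow square moved from (3.1, 1.0) to (3.7, 1.0), a distance of √(0.6² + 0.0²) ≈ 0.6.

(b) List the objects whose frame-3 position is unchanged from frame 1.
the red hexagon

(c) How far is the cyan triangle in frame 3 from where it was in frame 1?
4.0

The cyan triangle moved from (5.3, 6.1) to (9.3, 6.1), a distance of √(4.0² + 0.0²) ≈ 4.0.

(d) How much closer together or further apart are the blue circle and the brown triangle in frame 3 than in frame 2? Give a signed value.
-1.9

Distance in frame 2: 6.2. Distance in frame 3: 4.3.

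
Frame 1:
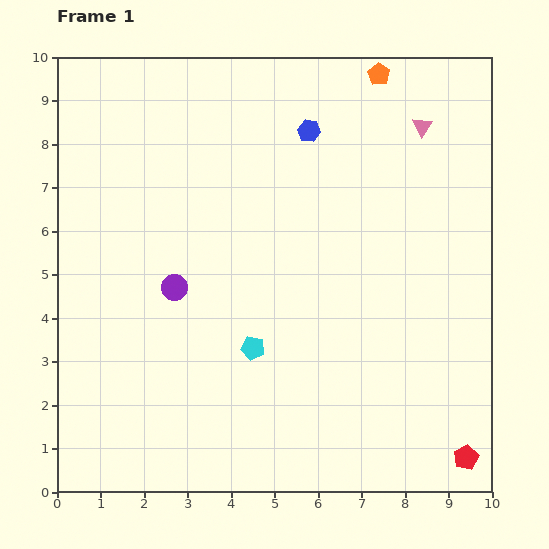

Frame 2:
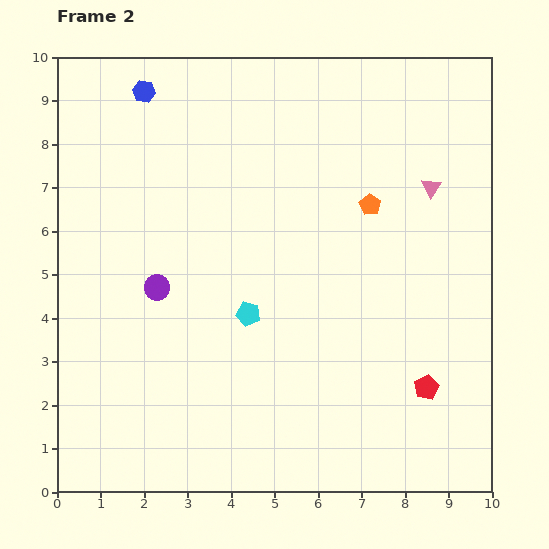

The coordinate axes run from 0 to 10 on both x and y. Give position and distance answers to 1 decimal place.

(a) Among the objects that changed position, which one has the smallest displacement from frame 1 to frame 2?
the purple circle

(moved 0.4)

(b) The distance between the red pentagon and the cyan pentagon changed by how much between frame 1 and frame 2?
-1.1

Distance in frame 1: 5.5. Distance in frame 2: 4.4.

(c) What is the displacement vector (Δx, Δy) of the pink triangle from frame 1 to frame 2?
(0.2, -1.4)

The pink triangle was at (8.4, 8.4) in frame 1 and (8.6, 7.0) in frame 2.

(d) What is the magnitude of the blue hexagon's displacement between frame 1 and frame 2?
3.9

The blue hexagon moved from (5.8, 8.3) to (2.0, 9.2), a distance of √(3.8² + 0.9²) ≈ 3.9.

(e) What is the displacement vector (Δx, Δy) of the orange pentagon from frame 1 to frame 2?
(-0.2, -3.0)

The orange pentagon was at (7.4, 9.6) in frame 1 and (7.2, 6.6) in frame 2.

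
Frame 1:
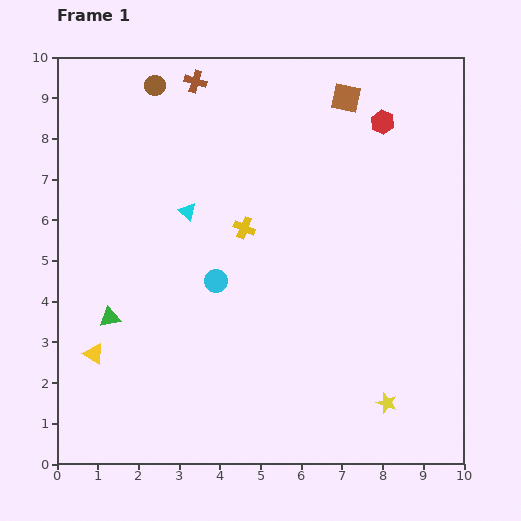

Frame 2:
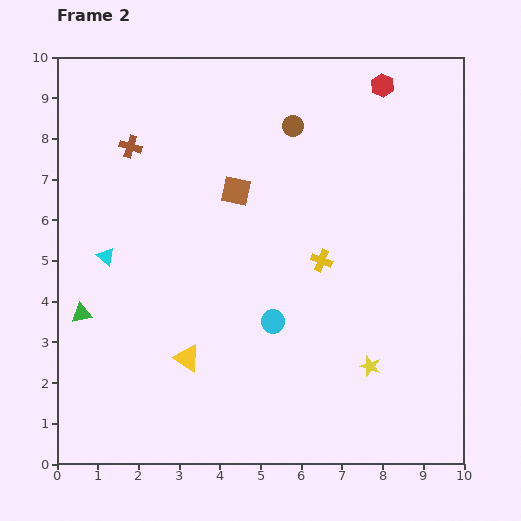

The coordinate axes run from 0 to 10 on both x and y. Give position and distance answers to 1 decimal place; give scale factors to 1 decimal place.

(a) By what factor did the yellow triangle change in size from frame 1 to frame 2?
1.3×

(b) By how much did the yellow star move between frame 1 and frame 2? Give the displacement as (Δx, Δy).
(-0.4, 0.9)

The yellow star was at (8.1, 1.5) in frame 1 and (7.7, 2.4) in frame 2.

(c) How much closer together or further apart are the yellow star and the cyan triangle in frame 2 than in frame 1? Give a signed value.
+0.2

Distance in frame 1: 6.8. Distance in frame 2: 7.0.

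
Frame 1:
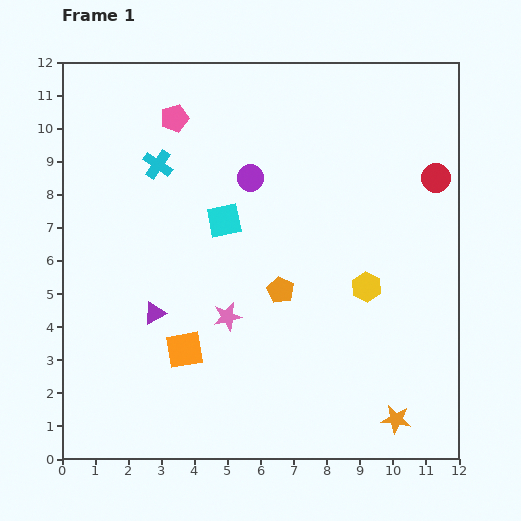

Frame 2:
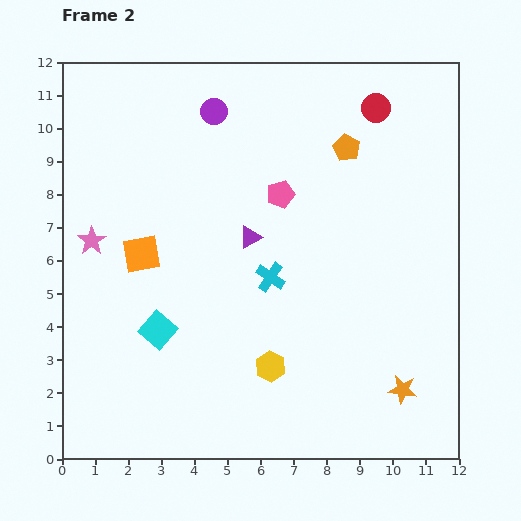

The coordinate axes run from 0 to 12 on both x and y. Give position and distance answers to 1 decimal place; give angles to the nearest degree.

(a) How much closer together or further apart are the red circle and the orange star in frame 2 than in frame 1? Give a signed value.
+1.1

Distance in frame 1: 7.4. Distance in frame 2: 8.5.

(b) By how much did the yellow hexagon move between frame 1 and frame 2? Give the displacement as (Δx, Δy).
(-2.9, -2.4)

The yellow hexagon was at (9.2, 5.2) in frame 1 and (6.3, 2.8) in frame 2.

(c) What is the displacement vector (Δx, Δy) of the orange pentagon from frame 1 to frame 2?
(2.0, 4.3)

The orange pentagon was at (6.6, 5.1) in frame 1 and (8.6, 9.4) in frame 2.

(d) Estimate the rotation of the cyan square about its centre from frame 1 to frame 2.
39° counter-clockwise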